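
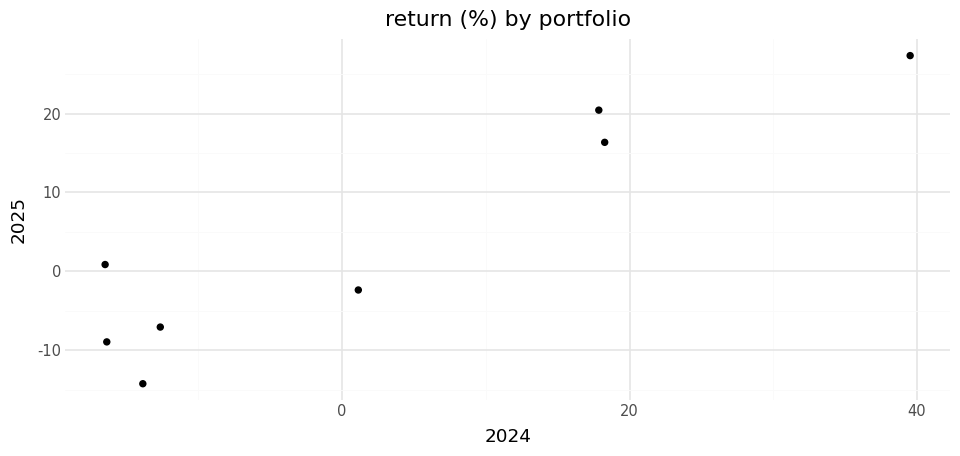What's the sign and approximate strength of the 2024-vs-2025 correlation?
Points are positively correlated; strong (|r| ≈ 0.9).

positive, strong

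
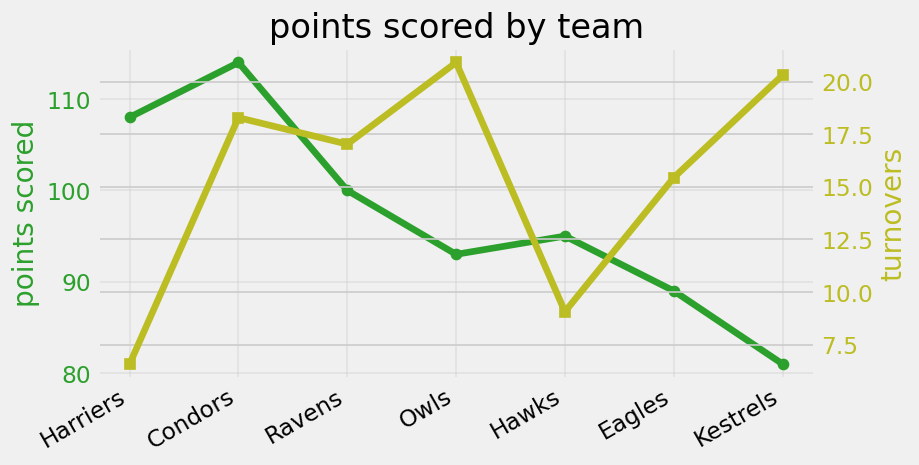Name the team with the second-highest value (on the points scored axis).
Harriers

Top 3 (on the points scored axis): Condors ≈ 115, Harriers ≈ 110, Ravens ≈ 100.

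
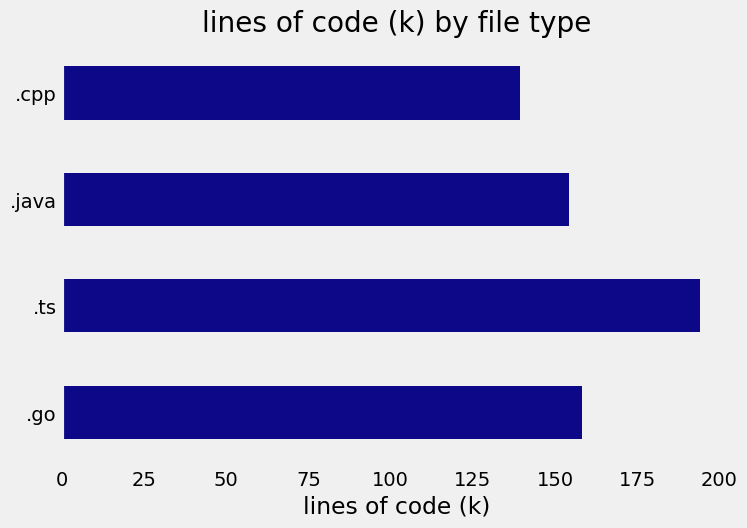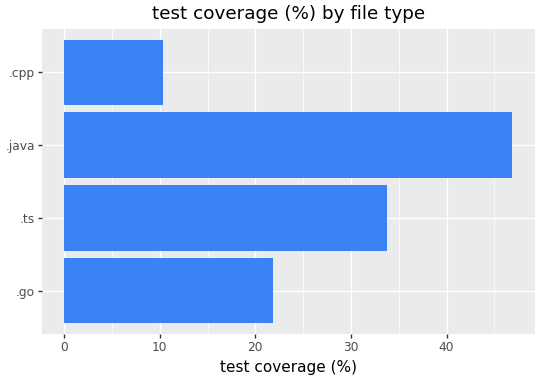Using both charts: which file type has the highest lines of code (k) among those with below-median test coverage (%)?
Chart 2 median test coverage (%) ≈ 30; below-median file types: .go, .cpp. Among those, .go has the highest lines of code (k) (≈ 160).

.go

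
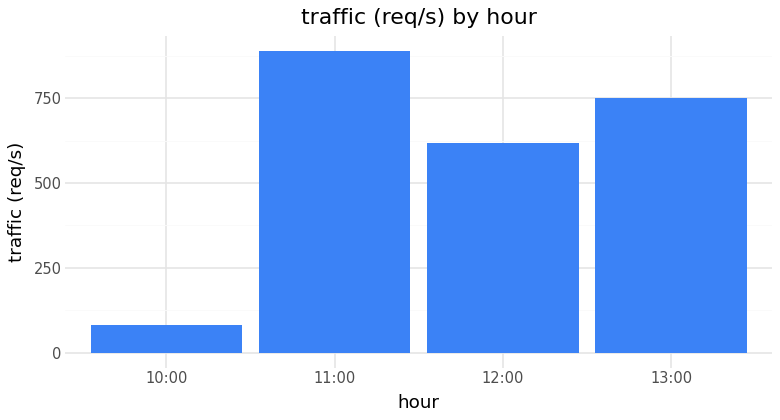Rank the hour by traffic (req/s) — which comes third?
12:00

Top 4: 11:00 ≈ 900, 13:00 ≈ 800, 12:00 ≈ 600, 10:00 ≈ 100.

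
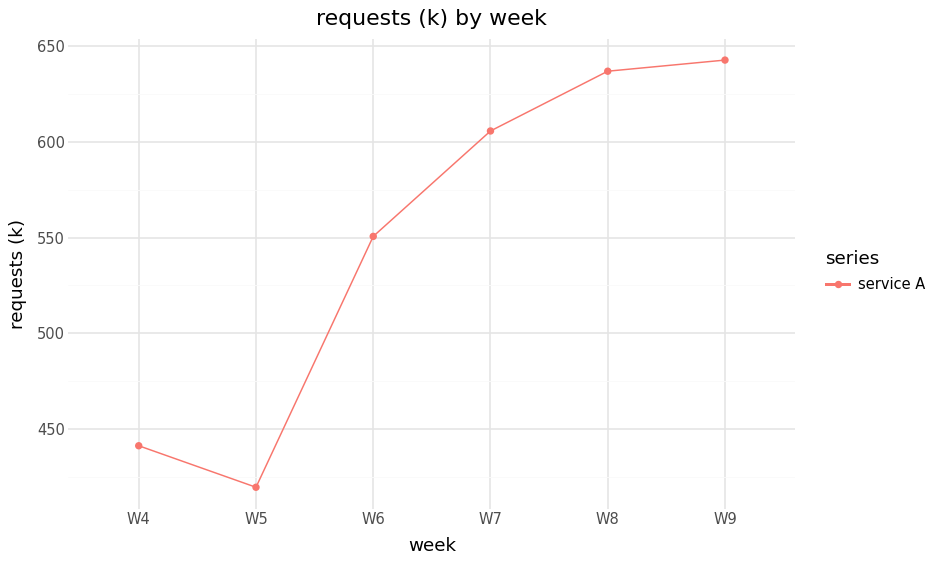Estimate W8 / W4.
W8 ≈ 640, W4 ≈ 440; 640/440 ≈ 1.45.

≈ 1.45×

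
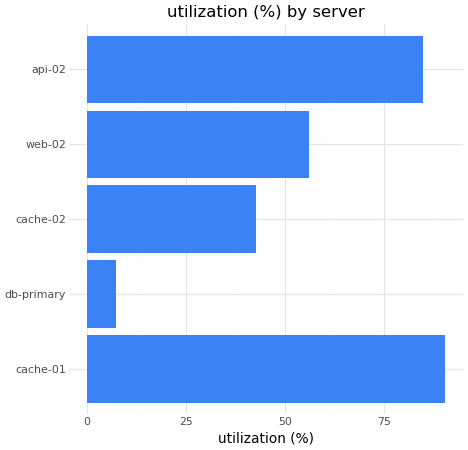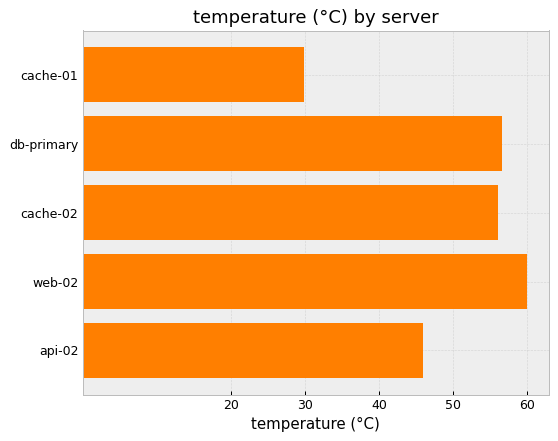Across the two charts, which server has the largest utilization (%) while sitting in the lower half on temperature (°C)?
Chart 2 median temperature (°C) ≈ 60; below-median servers: cache-01, api-02. Among those, cache-01 has the highest utilization (%) (≈ 90).

cache-01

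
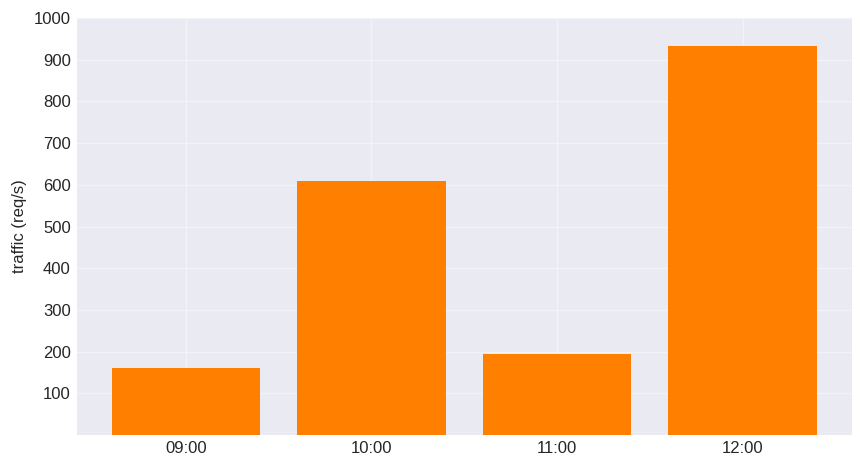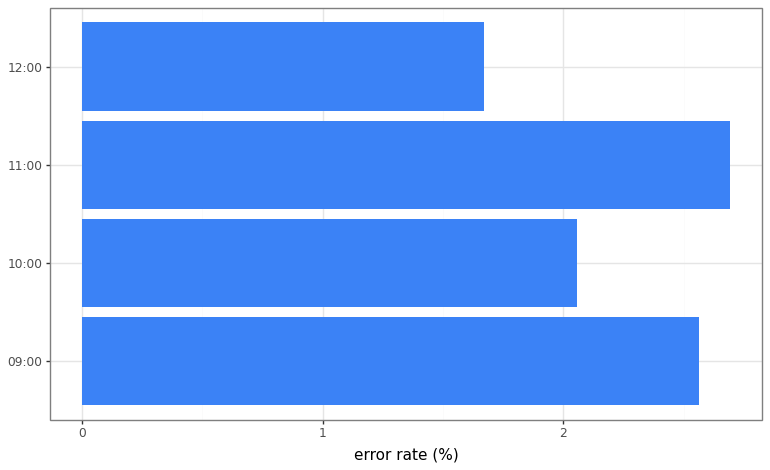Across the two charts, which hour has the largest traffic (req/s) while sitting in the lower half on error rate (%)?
Chart 2 median error rate (%) ≈ 2.5; below-median hours: 10:00, 12:00. Among those, 12:00 has the highest traffic (req/s) (≈ 900).

12:00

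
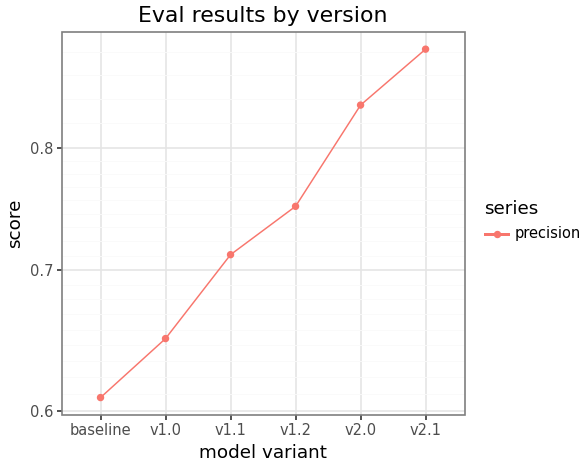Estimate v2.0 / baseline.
v2.0 ≈ 0.85, baseline ≈ 0.60; 0.85/0.60 ≈ 1.42.

≈ 1.42×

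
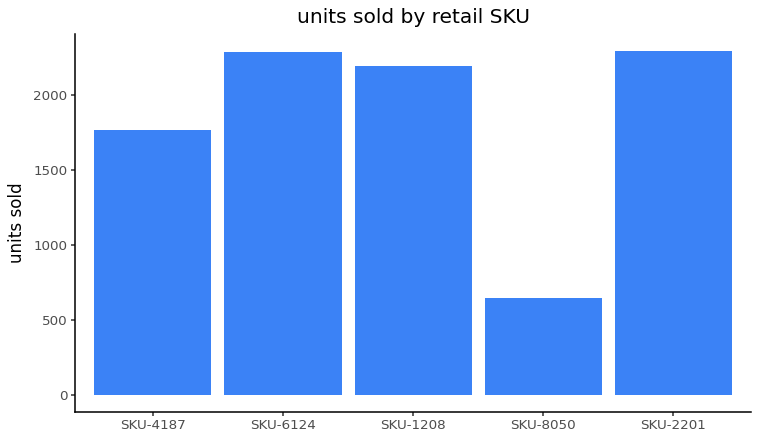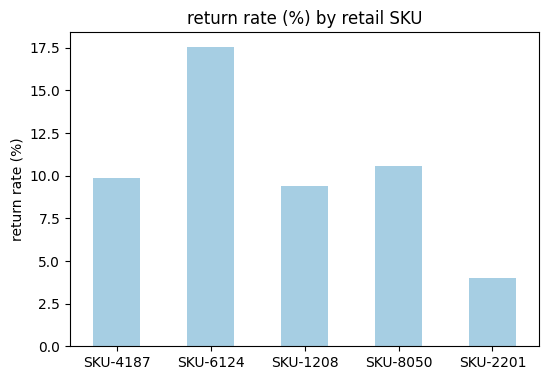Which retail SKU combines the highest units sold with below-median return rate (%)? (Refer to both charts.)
Chart 2 median return rate (%) ≈ 10; below-median retail SKUs: SKU-1208, SKU-2201. Among those, SKU-2201 has the highest units sold (≈ 2500).

SKU-2201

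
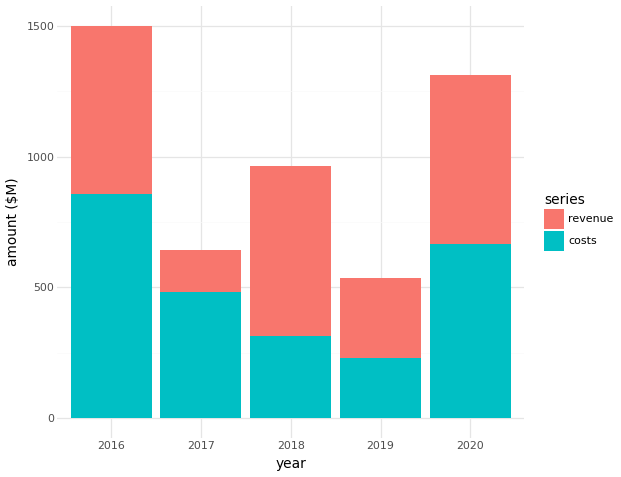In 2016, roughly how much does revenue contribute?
≈ 600

revenue top ≈ 1400, bottom ≈ 800; segment ≈ 600.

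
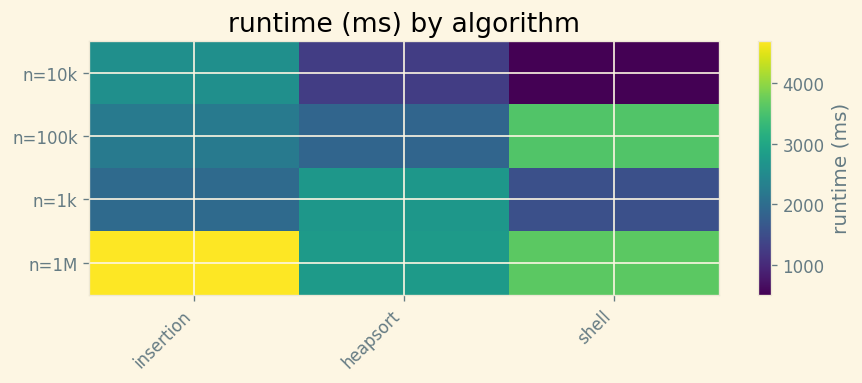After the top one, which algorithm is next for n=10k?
heapsort

Top 3 for n=10k: insertion ≈ 2500, heapsort ≈ 1500, shell ≈ 500.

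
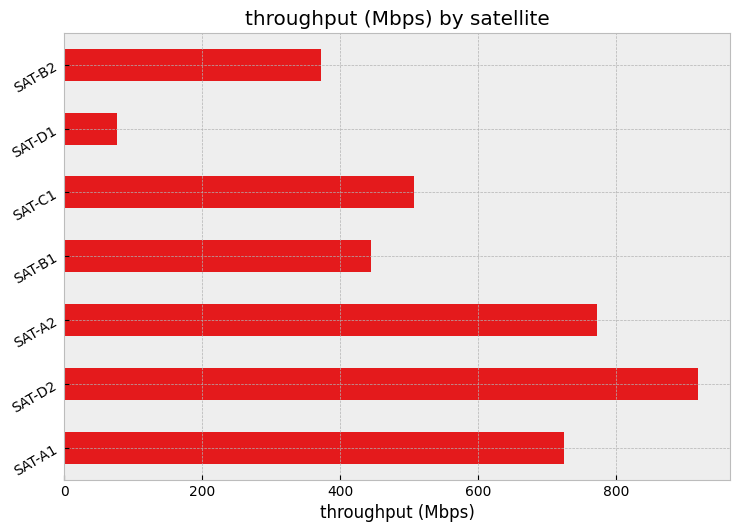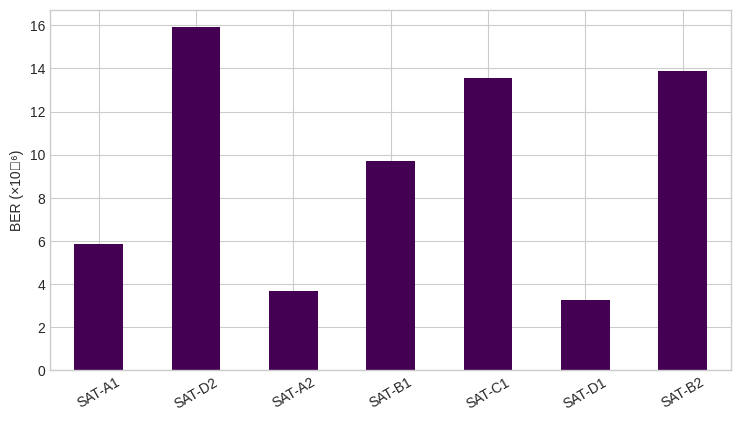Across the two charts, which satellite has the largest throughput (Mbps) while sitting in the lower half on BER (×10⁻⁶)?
Chart 2 median BER (×10⁻⁶) ≈ 10; below-median satellites: SAT-A1, SAT-A2, SAT-D1. Among those, SAT-A2 has the highest throughput (Mbps) (≈ 800).

SAT-A2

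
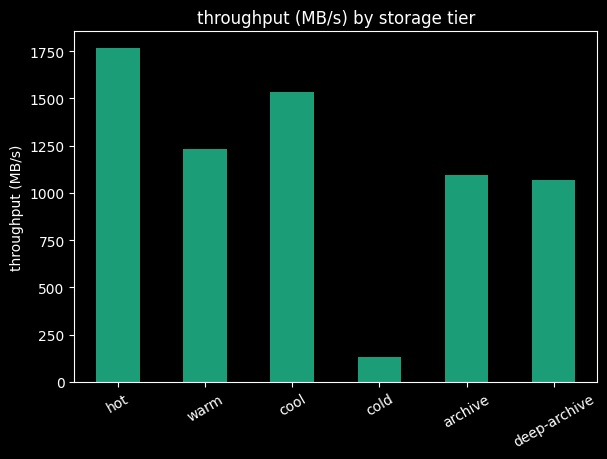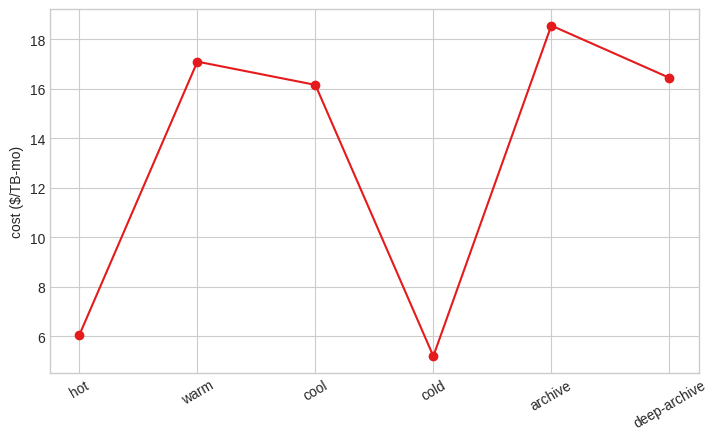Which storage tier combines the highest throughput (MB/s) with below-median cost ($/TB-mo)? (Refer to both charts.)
Chart 2 median cost ($/TB-mo) ≈ 16; below-median storage tiers: hot, cool, cold. Among those, hot has the highest throughput (MB/s) (≈ 1800).

hot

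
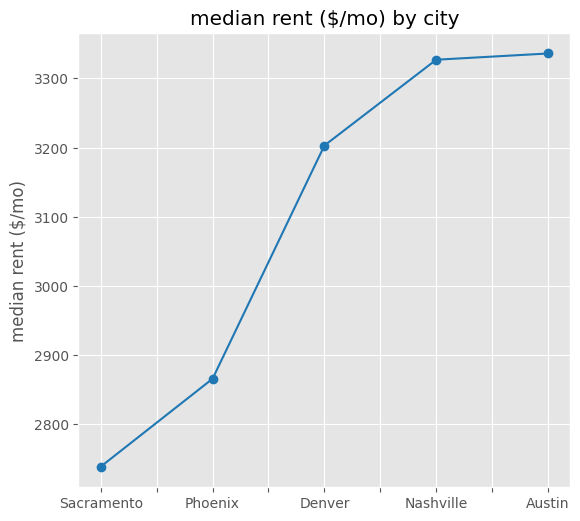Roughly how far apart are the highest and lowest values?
≈ 600

Max Austin ≈ 3350, min Sacramento ≈ 2750; range ≈ 600.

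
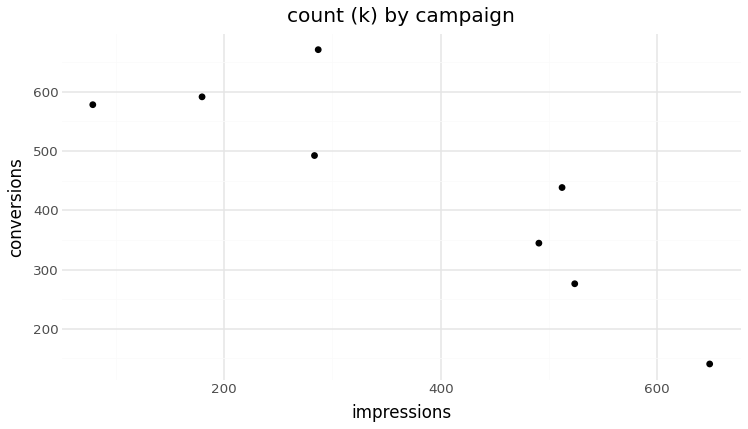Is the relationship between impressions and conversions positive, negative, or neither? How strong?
negative, strong

Points are negatively correlated; strong (|r| ≈ 0.9).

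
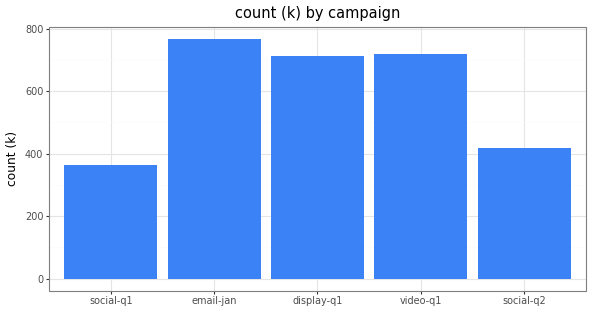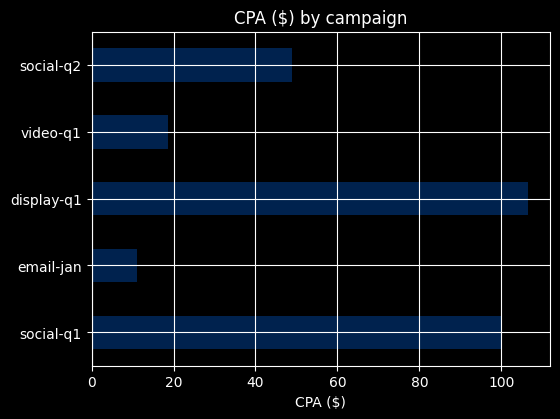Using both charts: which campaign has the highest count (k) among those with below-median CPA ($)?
email-jan

Chart 2 median CPA ($) ≈ 50; below-median campaigns: email-jan, video-q1. Among those, email-jan has the highest count (k) (≈ 800).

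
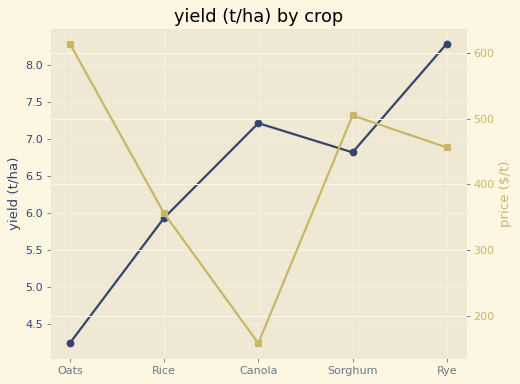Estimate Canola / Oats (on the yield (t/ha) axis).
≈ 1.75×

Canola ≈ 7.0, Oats ≈ 4.0; 7.0/4.0 ≈ 1.75.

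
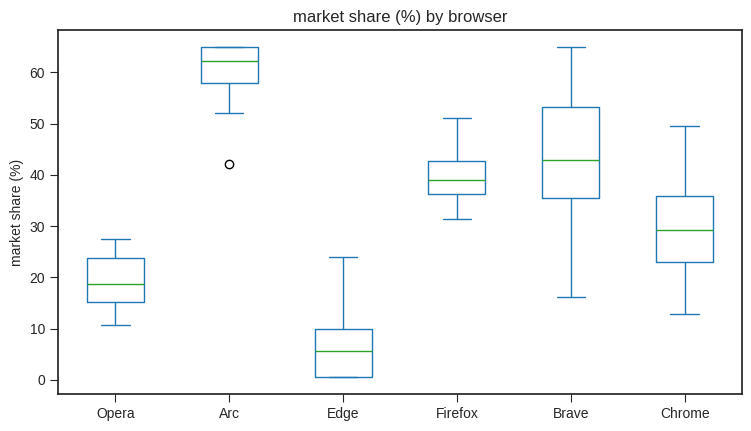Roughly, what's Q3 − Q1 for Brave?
≈ 20

Q3 ≈ 55, Q1 ≈ 35; IQR ≈ 20.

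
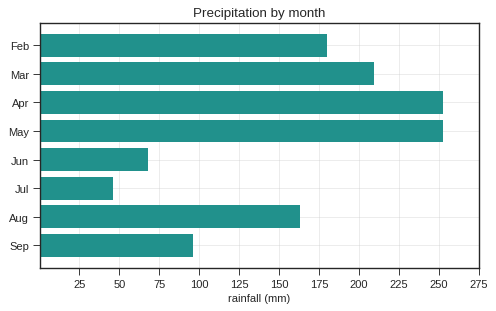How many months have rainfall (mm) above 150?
Above 150: Feb, Mar, Apr, May, Aug.

5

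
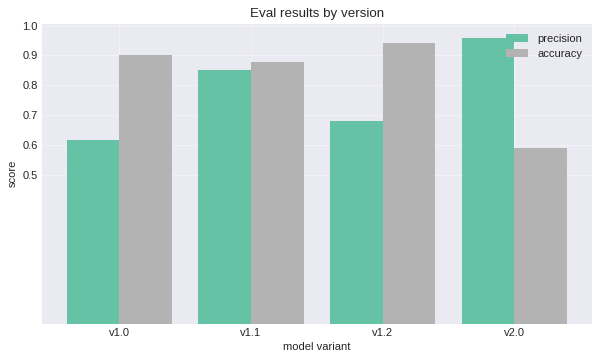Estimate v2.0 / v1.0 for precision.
v2.0 ≈ 1.0, v1.0 ≈ 0.6; 1.0/0.6 ≈ 1.67.

≈ 1.67×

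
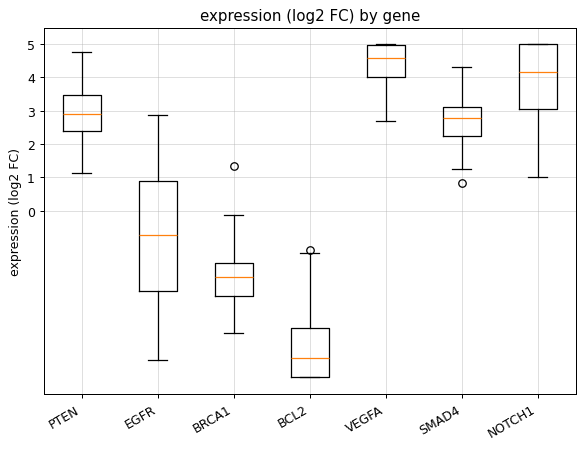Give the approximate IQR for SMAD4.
Q3 ≈ 3, Q1 ≈ 2; IQR ≈ 1.

≈ 1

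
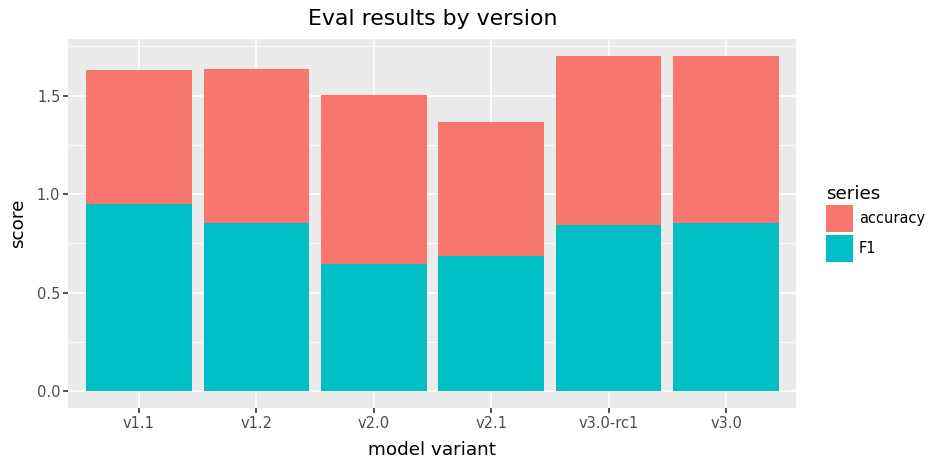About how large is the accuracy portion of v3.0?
accuracy top ≈ 1.8, bottom ≈ 0.8; segment ≈ 1.0.

≈ 1.0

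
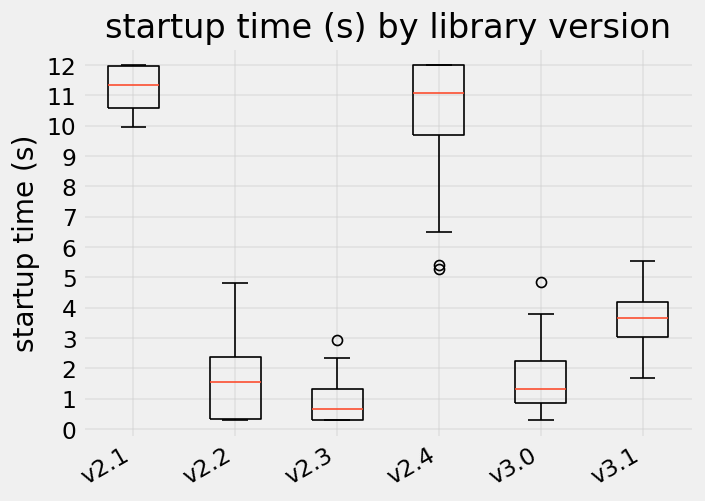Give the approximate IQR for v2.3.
≈ 1

Q3 ≈ 1, Q1 ≈ 0; IQR ≈ 1.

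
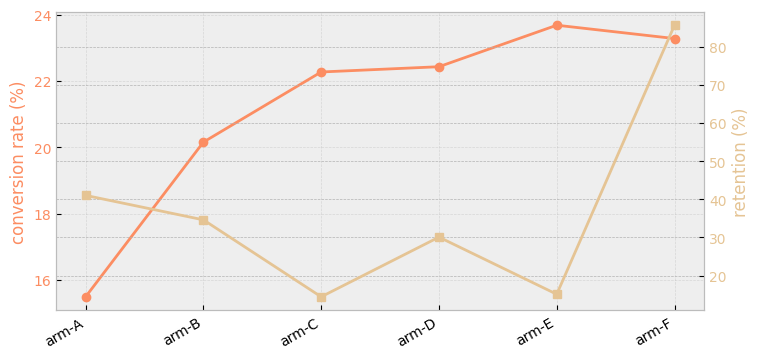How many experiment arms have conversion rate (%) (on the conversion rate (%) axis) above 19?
5

Above 19: arm-B, arm-C, arm-D, arm-E, arm-F.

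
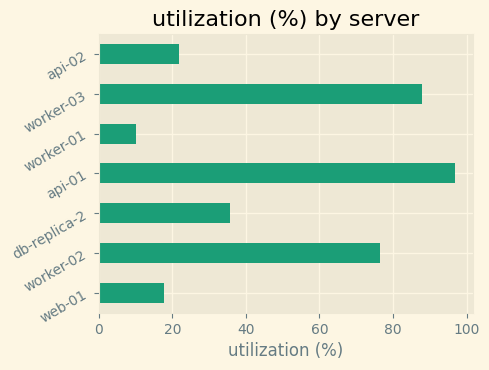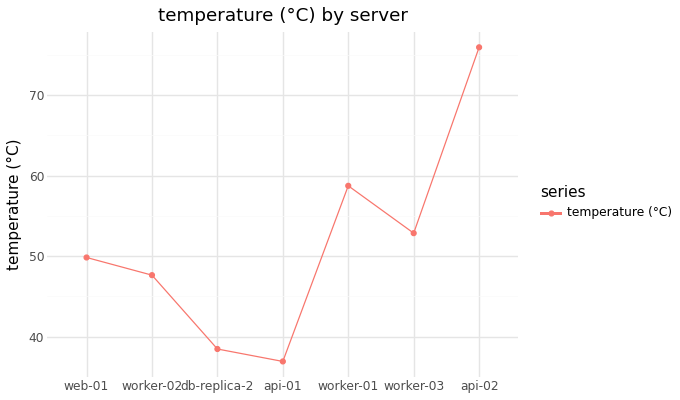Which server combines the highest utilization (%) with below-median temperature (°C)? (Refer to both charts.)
Chart 2 median temperature (°C) ≈ 50; below-median servers: worker-02, db-replica-2, api-01. Among those, api-01 has the highest utilization (%) (≈ 100).

api-01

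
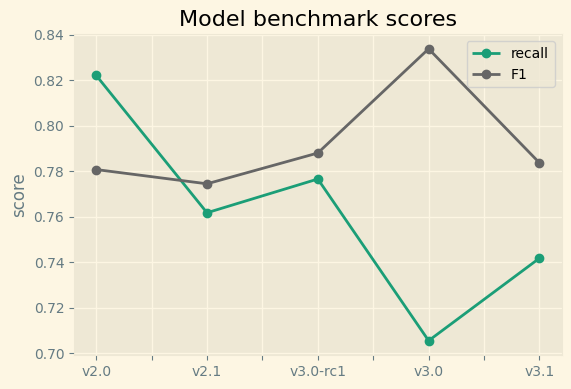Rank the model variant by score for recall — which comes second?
Top 3 for recall: v2.0 ≈ 0.82, v3.0-rc1 ≈ 0.78, v2.1 ≈ 0.76.

v3.0-rc1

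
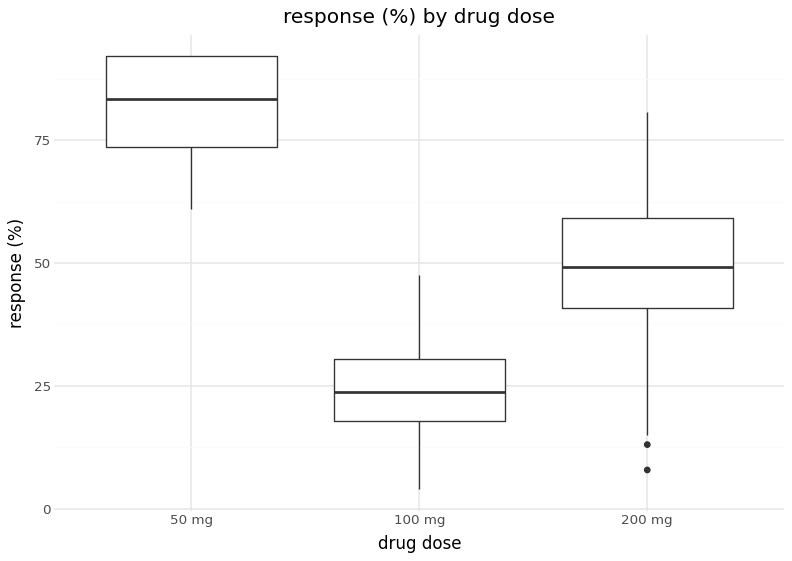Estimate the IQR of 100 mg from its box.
Q3 ≈ 30, Q1 ≈ 20; IQR ≈ 10.

≈ 10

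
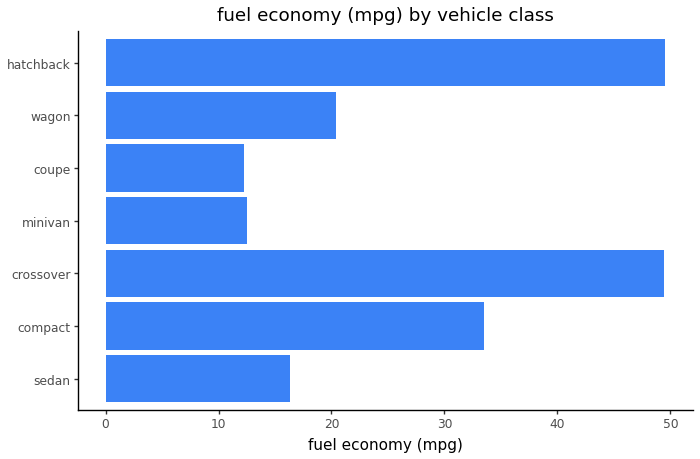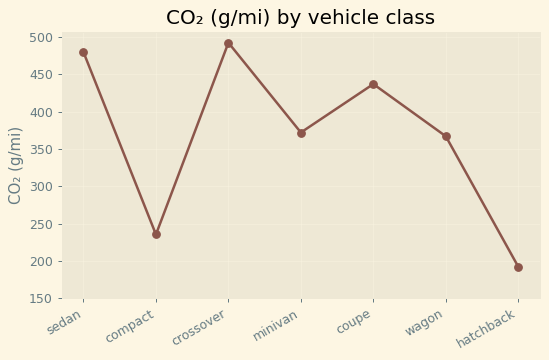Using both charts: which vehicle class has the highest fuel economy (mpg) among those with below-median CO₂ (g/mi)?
hatchback

Chart 2 median CO₂ (g/mi) ≈ 350; below-median vehicle classes: compact, wagon, hatchback. Among those, hatchback has the highest fuel economy (mpg) (≈ 50).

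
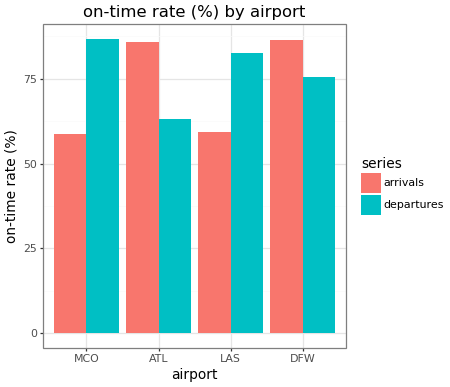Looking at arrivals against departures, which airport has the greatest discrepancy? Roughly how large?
MCO: arrivals ≈ 60, departures ≈ 90 → gap ≈ 30. Next-largest (LAS) is only ≈ 20.

MCO, ≈ 30 %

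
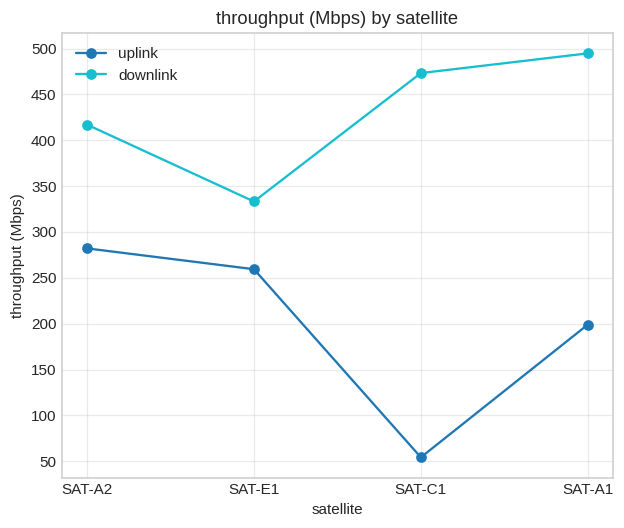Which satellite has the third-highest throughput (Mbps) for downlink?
SAT-A2

Top 4 for downlink: SAT-A1 ≈ 500, SAT-C1 ≈ 450, SAT-A2 ≈ 400, SAT-E1 ≈ 350.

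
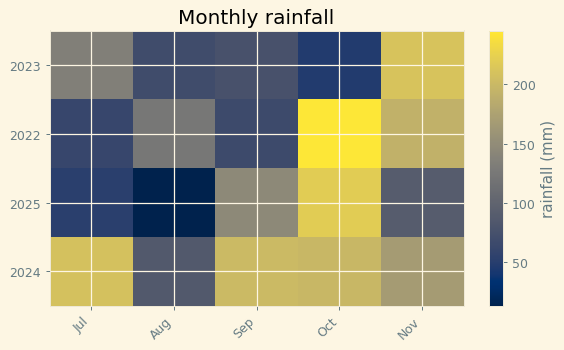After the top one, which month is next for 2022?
Top 3 for 2022: Oct ≈ 240, Nov ≈ 200, Aug ≈ 120.

Nov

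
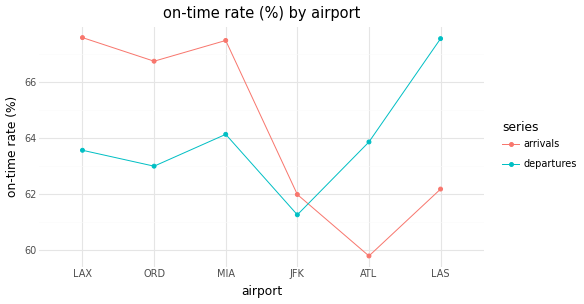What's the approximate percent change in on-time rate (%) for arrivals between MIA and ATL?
MIA ≈ 67, ATL ≈ 60; (60 − 67) / 67 ≈ -10.4%.

≈ -10.4%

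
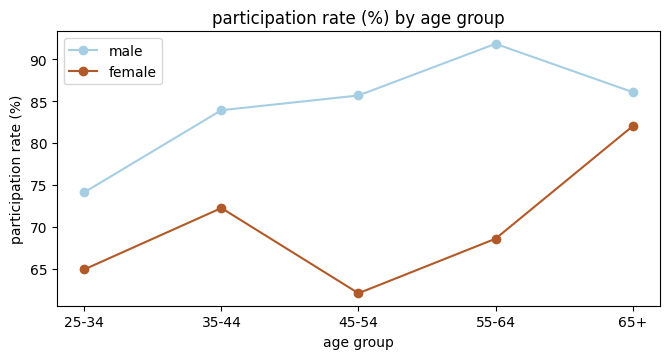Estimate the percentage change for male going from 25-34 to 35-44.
25-34 ≈ 75, 35-44 ≈ 85; (85 − 75) / 75 ≈ +13.3%.

≈ +13.3%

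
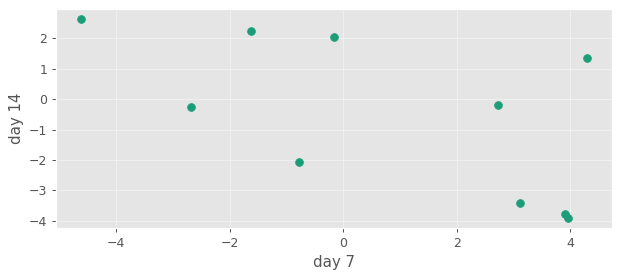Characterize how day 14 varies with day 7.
negative, moderate

Points are negatively correlated; moderate (|r| ≈ 0.6).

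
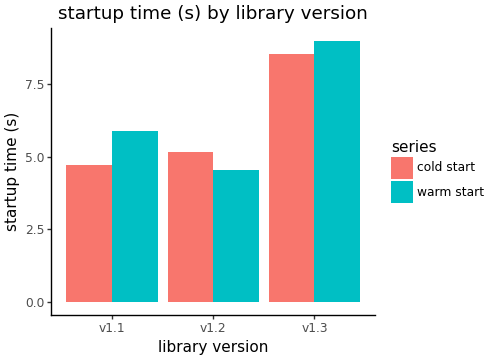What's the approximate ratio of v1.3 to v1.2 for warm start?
v1.3 ≈ 9, v1.2 ≈ 5; 9/5 ≈ 1.8.

≈ 1.8×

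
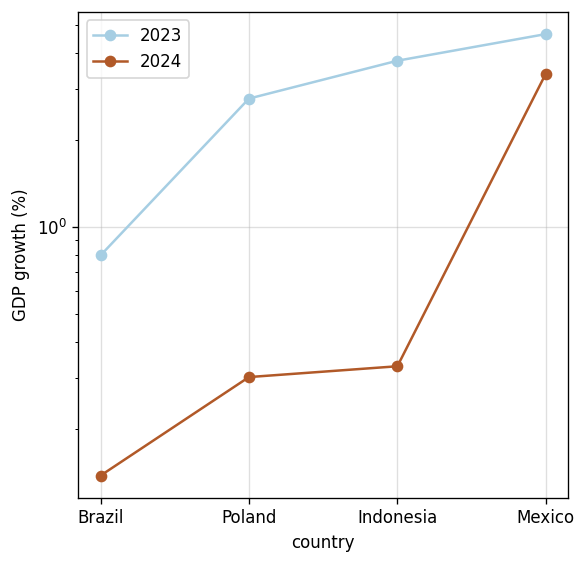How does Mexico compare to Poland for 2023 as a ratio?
Mexico ≈ 4.5, Poland ≈ 3.0; 4.5/3.0 ≈ 1.5.

≈ 1.5×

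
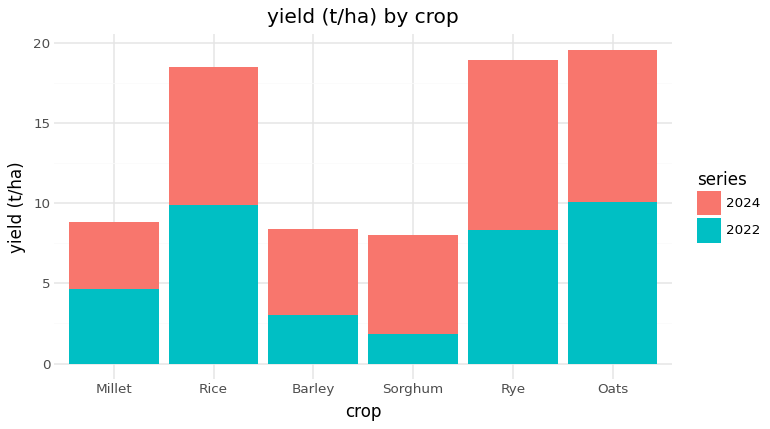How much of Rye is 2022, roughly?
≈ 8

2022 top ≈ 8, bottom ≈ 0; segment ≈ 8.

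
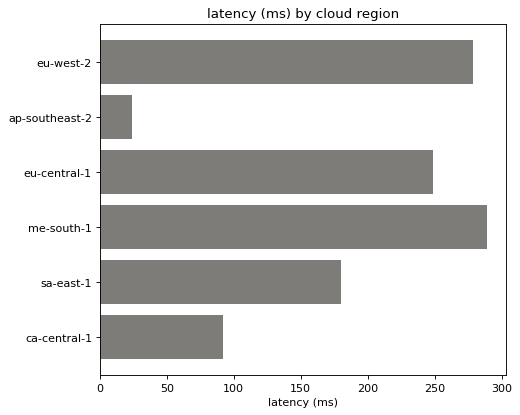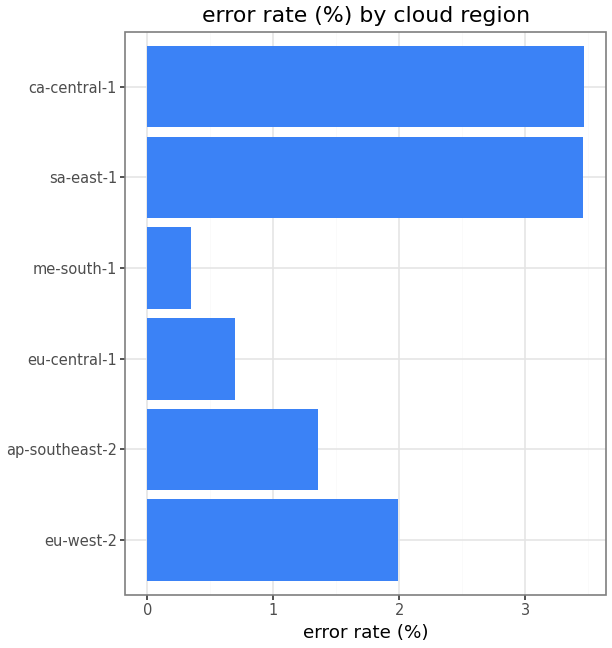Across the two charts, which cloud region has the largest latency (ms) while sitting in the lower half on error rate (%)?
me-south-1

Chart 2 median error rate (%) ≈ 1.5; below-median cloud regions: ap-southeast-2, eu-central-1, me-south-1. Among those, me-south-1 has the highest latency (ms) (≈ 300).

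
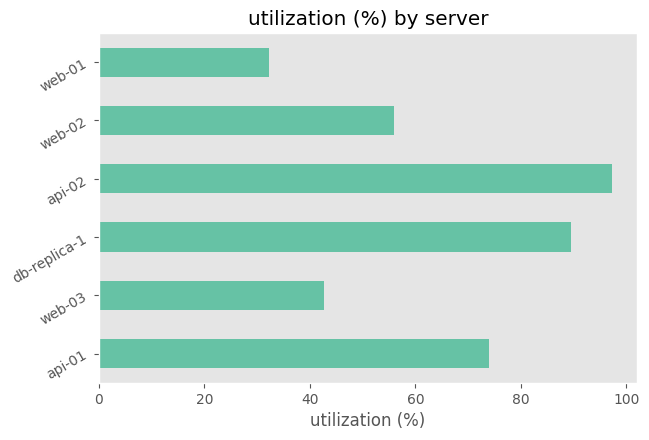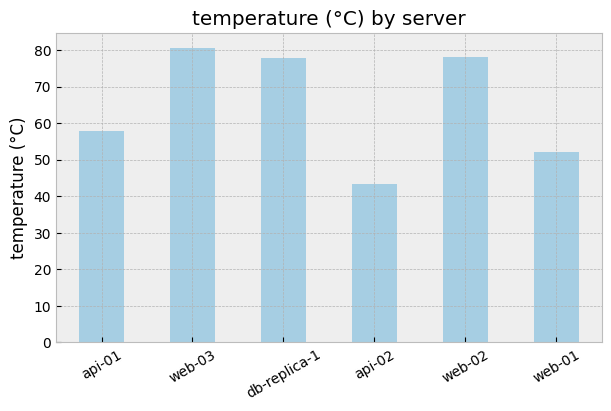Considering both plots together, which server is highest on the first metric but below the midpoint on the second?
Chart 2 median temperature (°C) ≈ 70; below-median servers: api-01, api-02, web-01. Among those, api-02 has the highest utilization (%) (≈ 100).

api-02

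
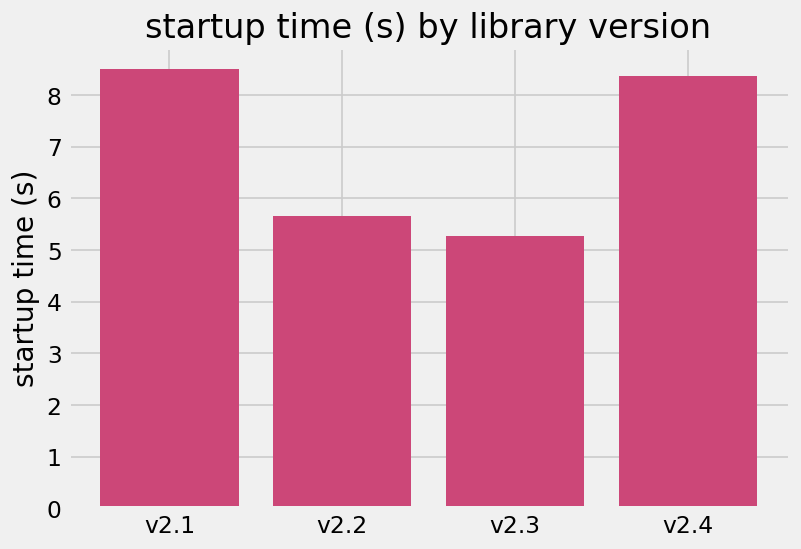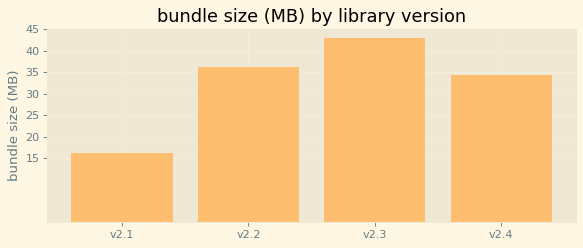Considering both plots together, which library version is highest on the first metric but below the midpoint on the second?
v2.1

Chart 2 median bundle size (MB) ≈ 35; below-median library versions: v2.1, v2.4. Among those, v2.1 has the highest startup time (s) (≈ 9).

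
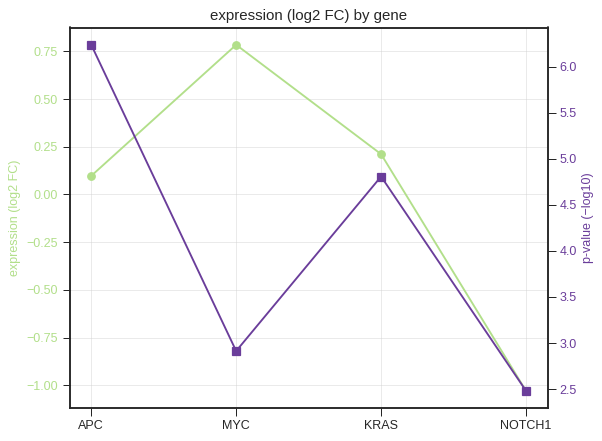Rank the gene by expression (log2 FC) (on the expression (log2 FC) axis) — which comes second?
KRAS

Top 3 (on the expression (log2 FC) axis): MYC ≈ 0.8, KRAS ≈ 0.2, APC ≈ 0.0.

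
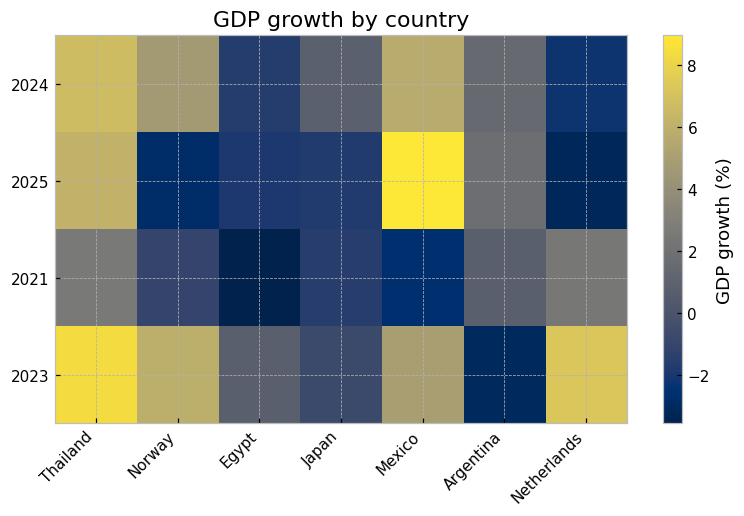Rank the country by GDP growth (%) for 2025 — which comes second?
Thailand

Top 3 for 2025: Mexico ≈ 8, Thailand ≈ 6, Argentina ≈ 2.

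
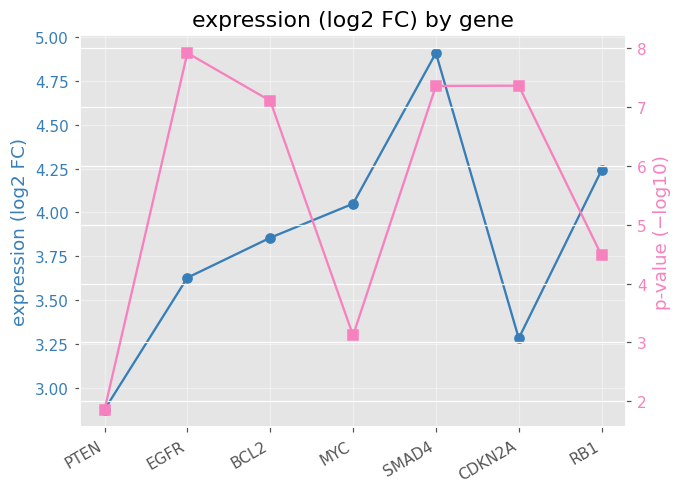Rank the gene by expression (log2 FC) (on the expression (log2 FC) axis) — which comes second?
Top 3 (on the expression (log2 FC) axis): SMAD4 ≈ 5.0, RB1 ≈ 4.2, MYC ≈ 4.0.

RB1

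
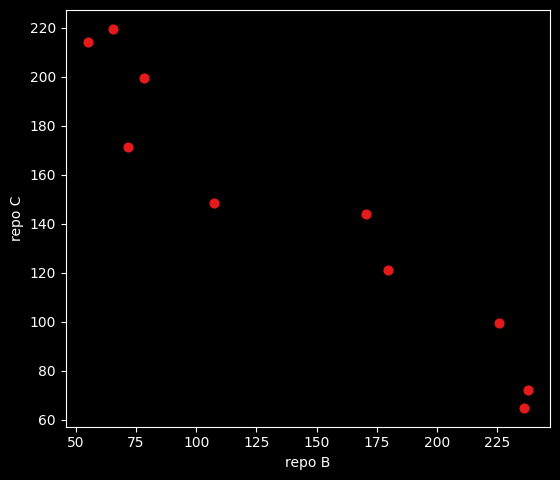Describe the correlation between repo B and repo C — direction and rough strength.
Points are negatively correlated; strong (|r| ≈ 1.0).

negative, strong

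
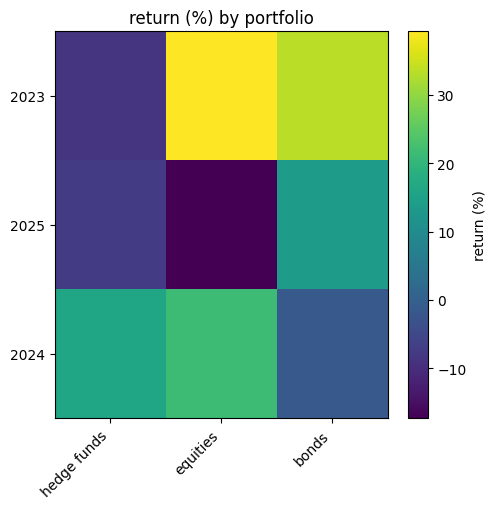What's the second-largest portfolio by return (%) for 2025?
hedge funds

Top 3 for 2025: bonds ≈ 15, hedge funds ≈ -5, equities ≈ -15.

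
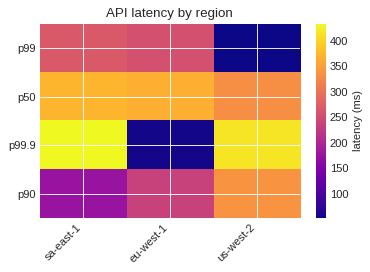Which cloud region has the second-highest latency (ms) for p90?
Top 3 for p90: us-west-2 ≈ 350, eu-west-1 ≈ 250, sa-east-1 ≈ 200.

eu-west-1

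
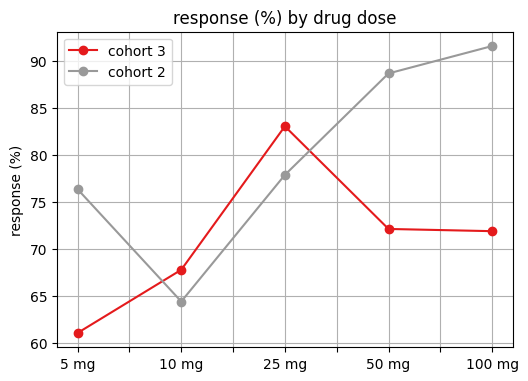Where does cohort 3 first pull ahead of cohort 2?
10 mg

5 mg: cohort 3 ≈ 60 vs cohort 2 ≈ 75 (not yet); 10 mg: cohort 3 ≈ 70 vs cohort 2 ≈ 65 (first crossover).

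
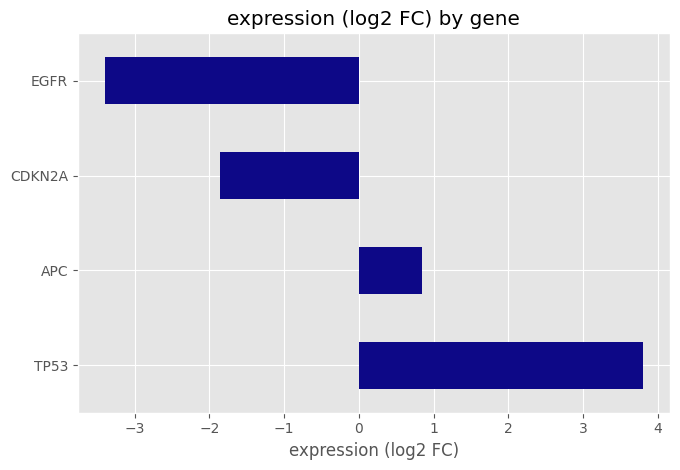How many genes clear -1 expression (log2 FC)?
Above -1: TP53, APC.

2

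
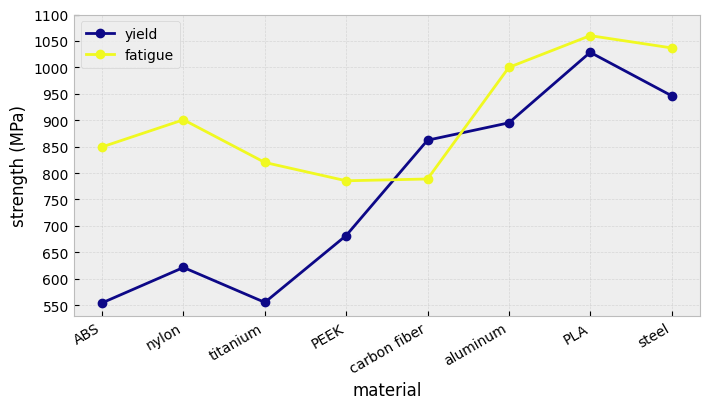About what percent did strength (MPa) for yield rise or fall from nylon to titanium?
nylon ≈ 600, titanium ≈ 550; (550 − 600) / 600 ≈ -8.3%.

≈ -8.3%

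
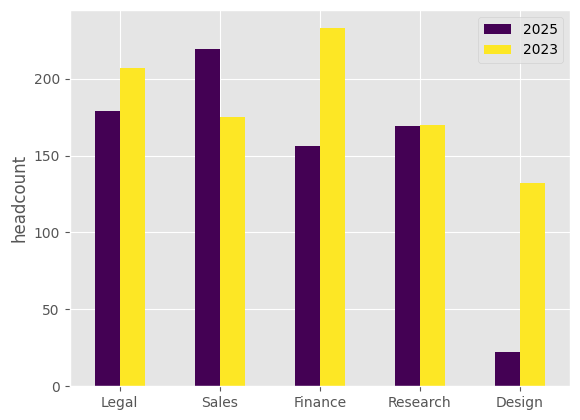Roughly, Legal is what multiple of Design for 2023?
Legal ≈ 200, Design ≈ 140; 200/140 ≈ 1.43.

≈ 1.43×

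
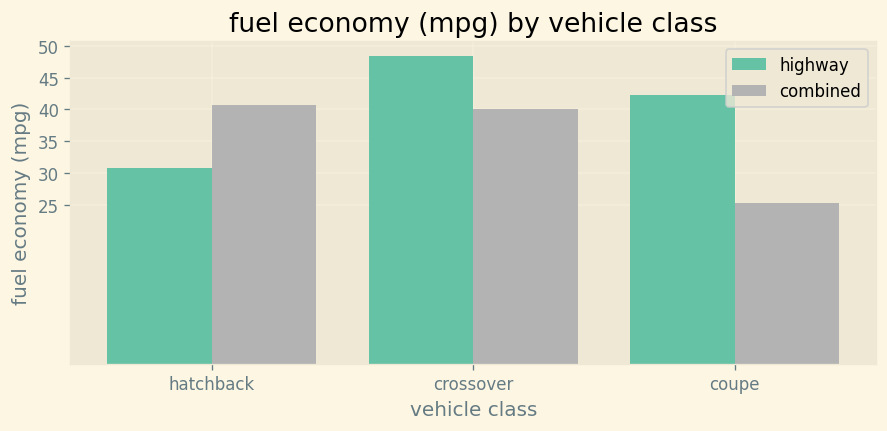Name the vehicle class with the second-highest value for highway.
Top 3 for highway: crossover ≈ 50, coupe ≈ 40, hatchback ≈ 30.

coupe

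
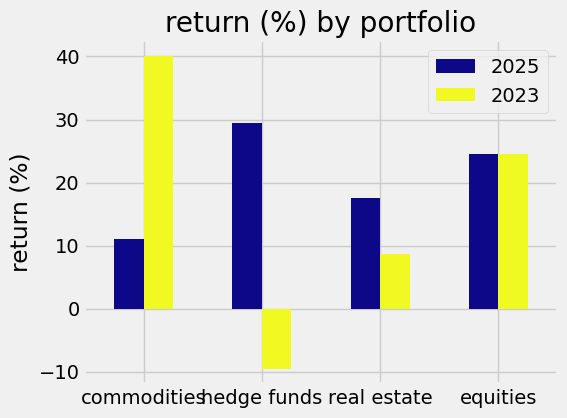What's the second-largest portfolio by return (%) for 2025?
equities

Top 3 for 2025: hedge funds ≈ 30, equities ≈ 25, real estate ≈ 20.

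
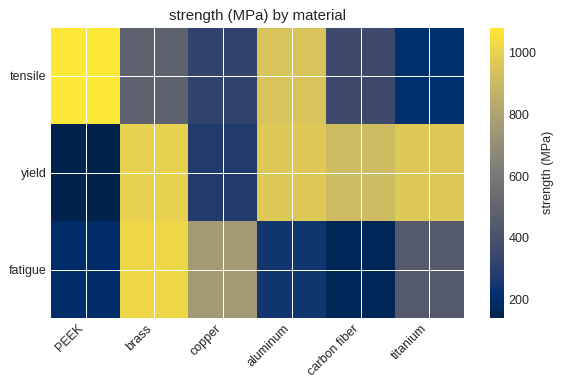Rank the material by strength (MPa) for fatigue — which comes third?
titanium

Top 4 for fatigue: brass ≈ 1000, copper ≈ 800, titanium ≈ 400, aluminum ≈ 200.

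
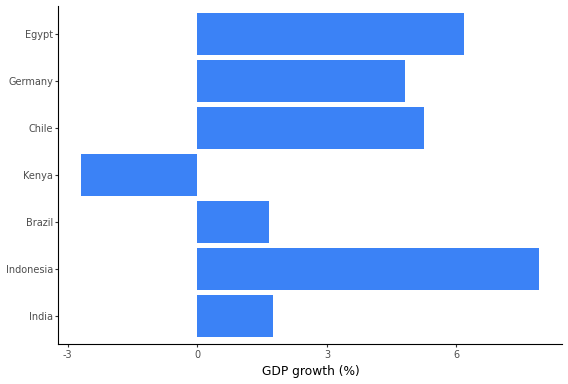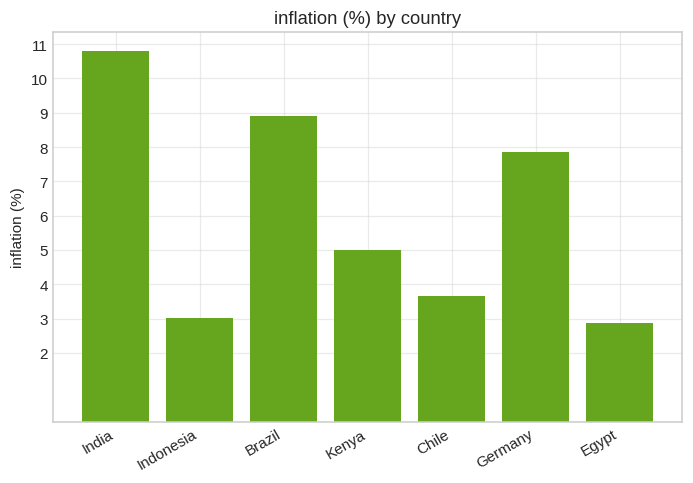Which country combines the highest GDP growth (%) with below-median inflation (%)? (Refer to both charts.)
Indonesia

Chart 2 median inflation (%) ≈ 5; below-median countries: Indonesia, Chile, Egypt. Among those, Indonesia has the highest GDP growth (%) (≈ 8).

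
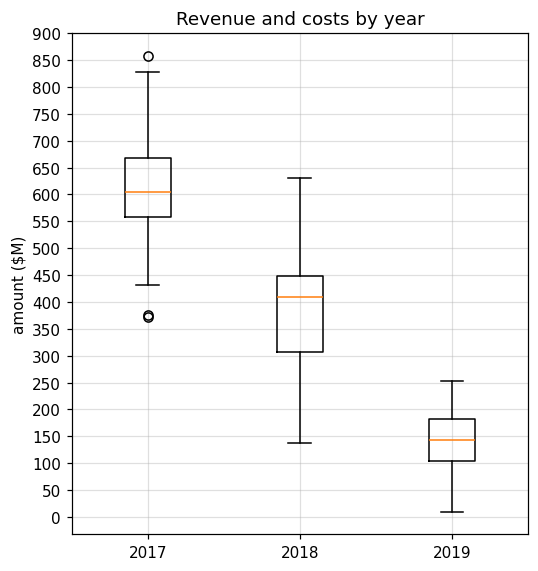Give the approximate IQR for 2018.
Q3 ≈ 450, Q1 ≈ 300; IQR ≈ 150.

≈ 150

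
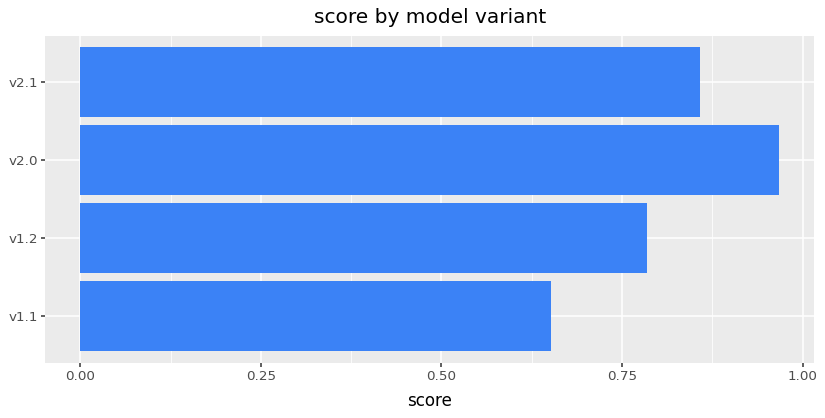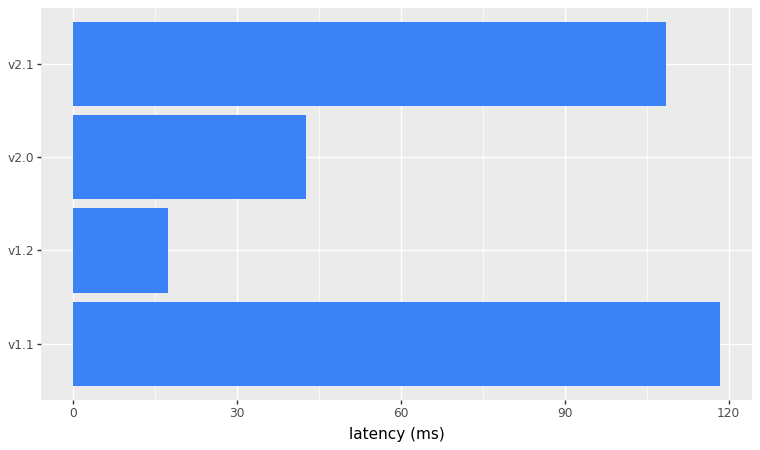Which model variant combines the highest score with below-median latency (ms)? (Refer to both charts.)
Chart 2 median latency (ms) ≈ 80; below-median model variants: v1.2, v2.0. Among those, v2.0 has the highest score (≈ 1).

v2.0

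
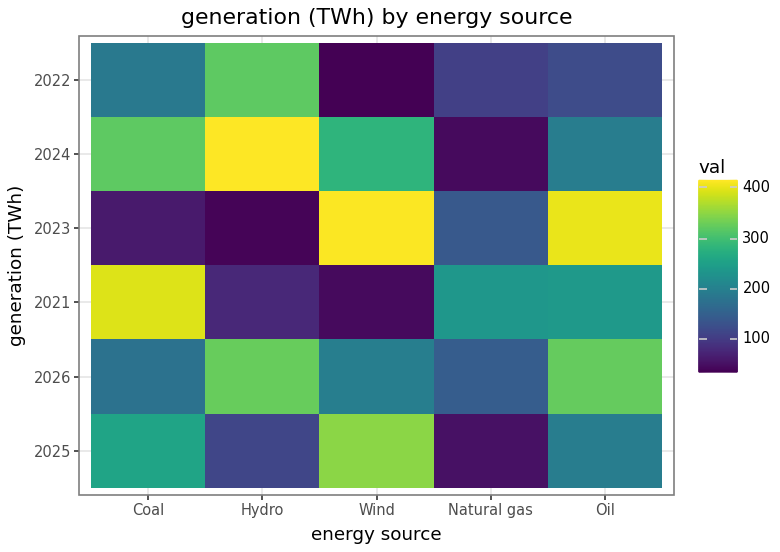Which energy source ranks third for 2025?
Top 4 for 2025: Wind ≈ 350, Coal ≈ 250, Oil ≈ 200, Hydro ≈ 100.

Oil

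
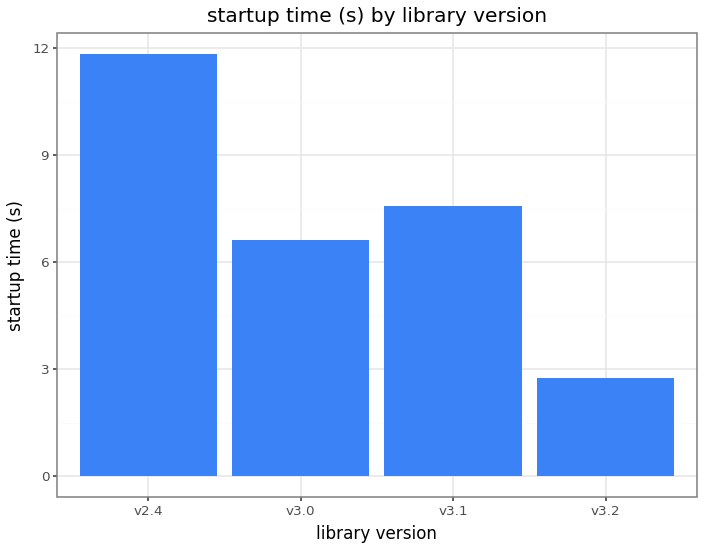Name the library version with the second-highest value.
Top 3: v2.4 ≈ 12, v3.1 ≈ 8, v3.0 ≈ 7.

v3.1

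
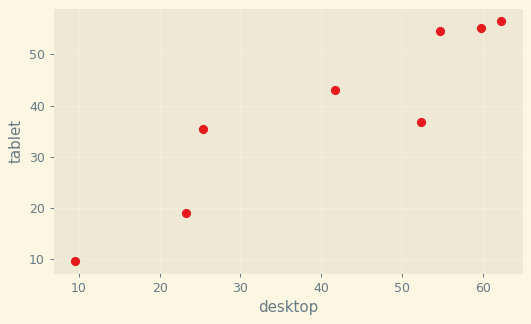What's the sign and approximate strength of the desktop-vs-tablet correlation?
Points are positively correlated; strong (|r| ≈ 0.9).

positive, strong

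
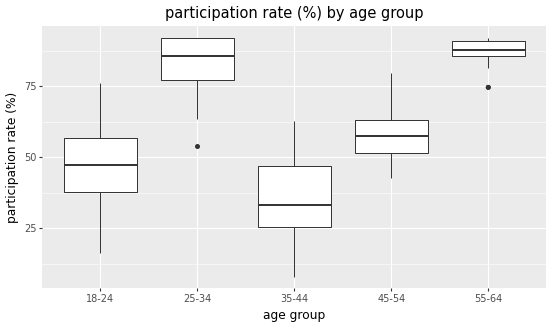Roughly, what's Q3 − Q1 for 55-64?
Q3 ≈ 90, Q1 ≈ 85; IQR ≈ 5.

≈ 5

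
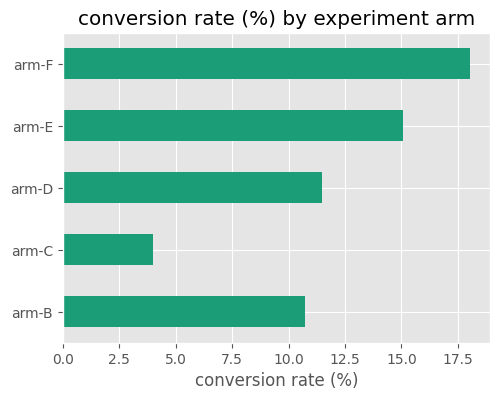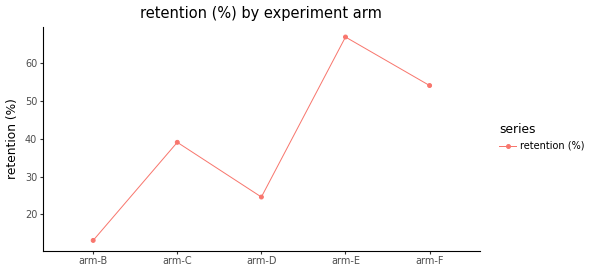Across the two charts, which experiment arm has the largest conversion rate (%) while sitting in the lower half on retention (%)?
arm-D

Chart 2 median retention (%) ≈ 40; below-median experiment arms: arm-B, arm-D. Among those, arm-D has the highest conversion rate (%) (≈ 12).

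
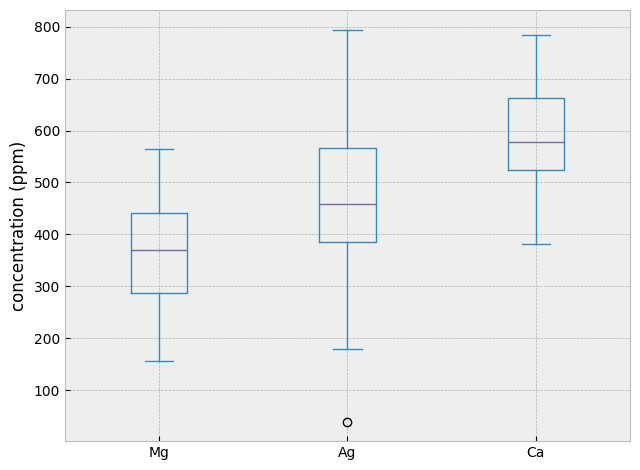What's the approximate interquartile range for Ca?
Q3 ≈ 660, Q1 ≈ 520; IQR ≈ 140.

≈ 140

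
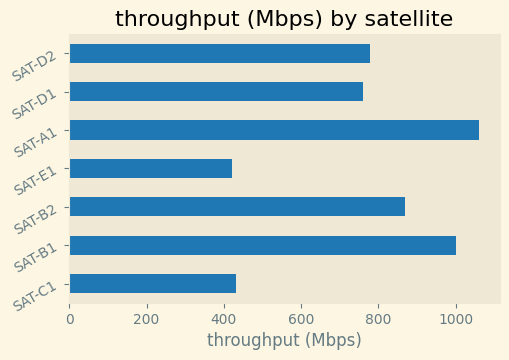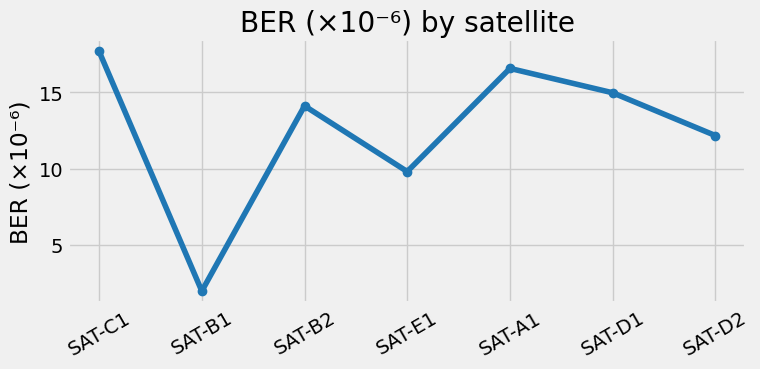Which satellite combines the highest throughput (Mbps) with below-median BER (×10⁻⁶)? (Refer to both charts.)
Chart 2 median BER (×10⁻⁶) ≈ 14; below-median satellites: SAT-B1, SAT-E1, SAT-D2. Among those, SAT-B1 has the highest throughput (Mbps) (≈ 1000).

SAT-B1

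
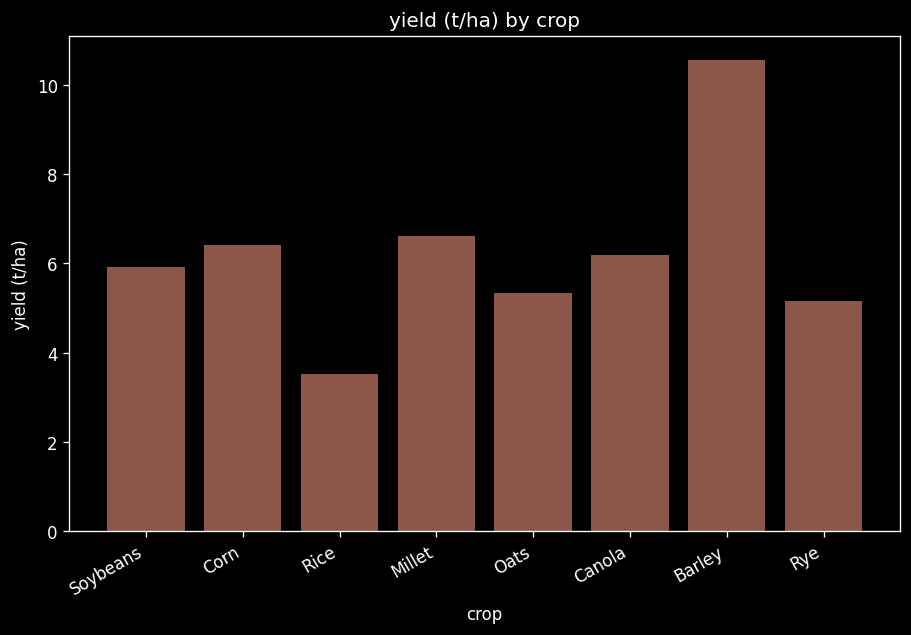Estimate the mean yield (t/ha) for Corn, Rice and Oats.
(6 + 4 + 5) / 3 ≈ 5.

≈ 5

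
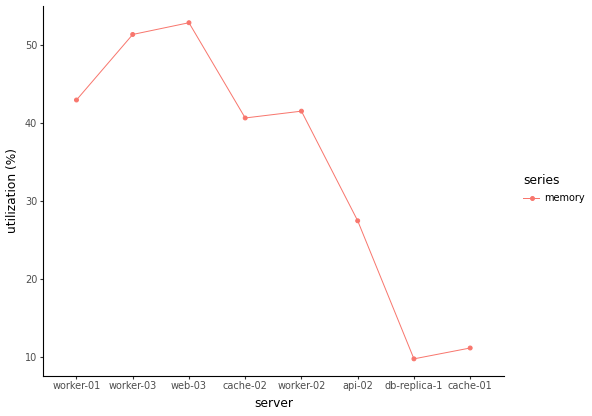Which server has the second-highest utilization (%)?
Top 3: web-03 ≈ 55, worker-03 ≈ 50, worker-01 ≈ 45.

worker-03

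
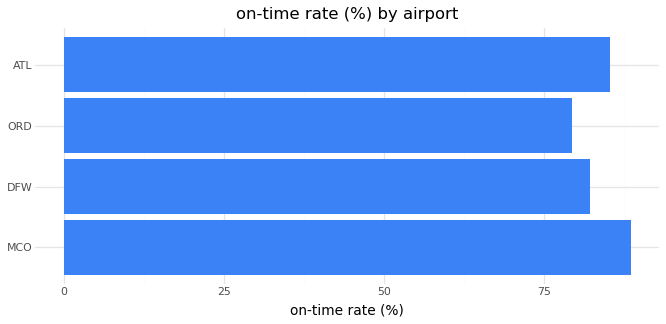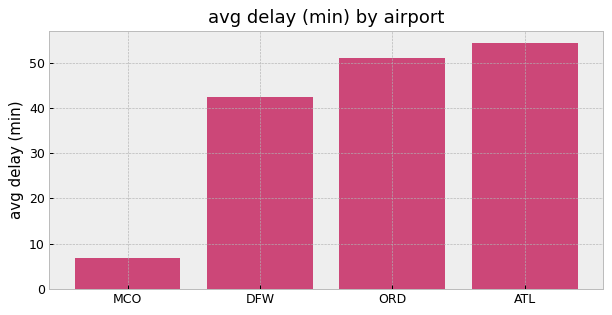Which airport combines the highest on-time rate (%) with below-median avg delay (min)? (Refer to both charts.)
Chart 2 median avg delay (min) ≈ 45; below-median airports: MCO, DFW. Among those, MCO has the highest on-time rate (%) (≈ 90).

MCO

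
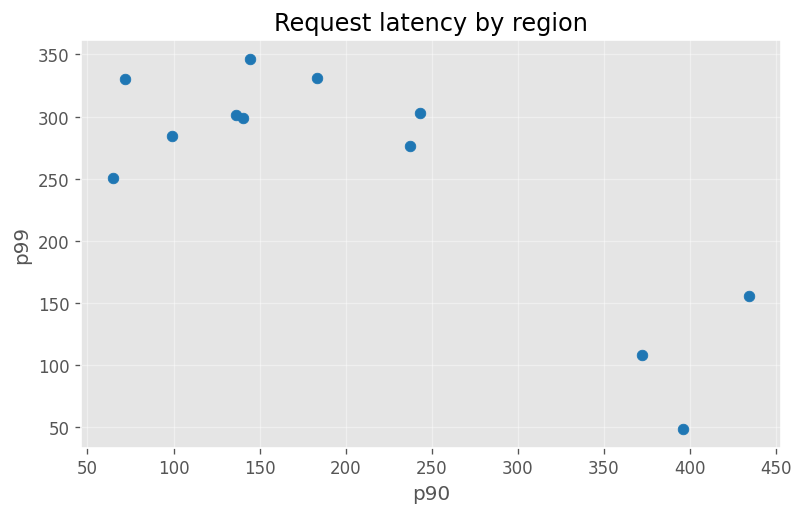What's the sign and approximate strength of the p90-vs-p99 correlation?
negative, strong

Points are negatively correlated; strong (|r| ≈ 0.8).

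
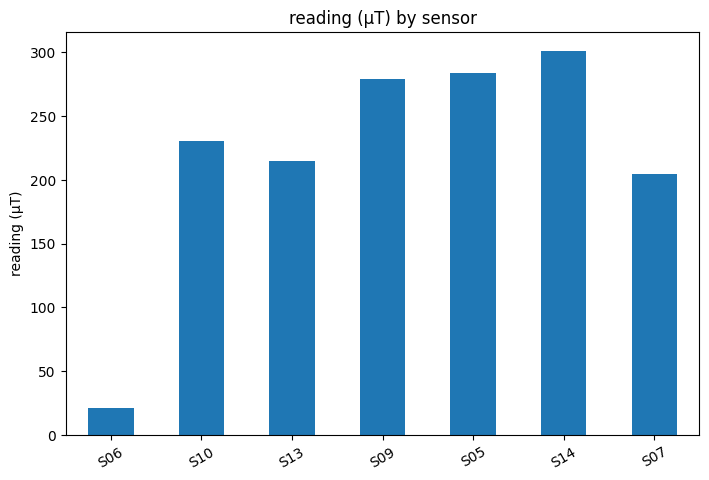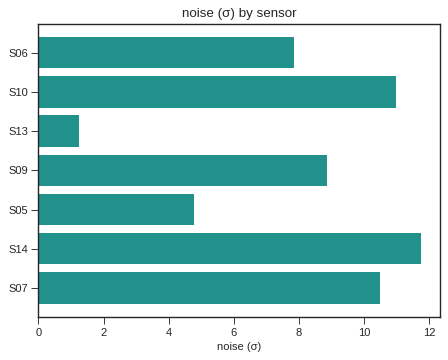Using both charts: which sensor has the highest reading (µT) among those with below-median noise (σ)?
Chart 2 median noise (σ) ≈ 8; below-median sensors: S06, S13, S05. Among those, S05 has the highest reading (µT) (≈ 300).

S05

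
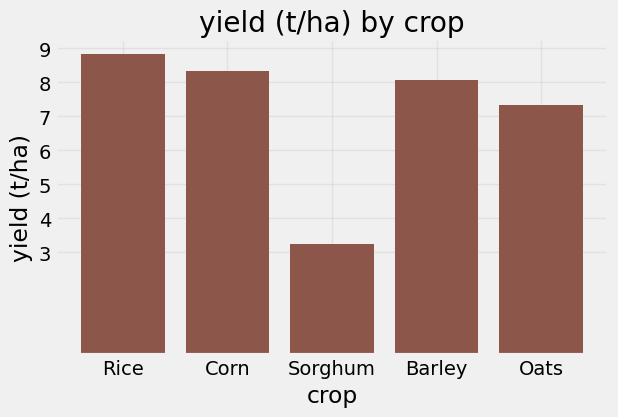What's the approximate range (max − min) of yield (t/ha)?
Max Rice ≈ 9, min Sorghum ≈ 3; range ≈ 6.

≈ 6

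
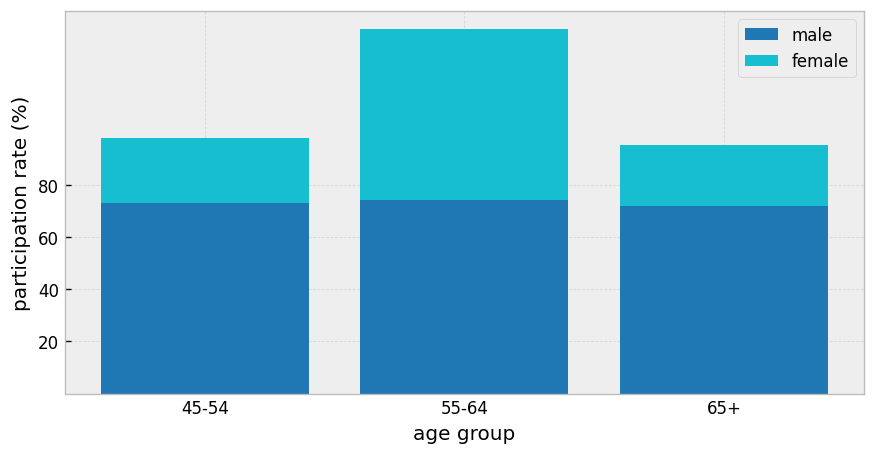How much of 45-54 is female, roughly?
female top ≈ 100, bottom ≈ 80; segment ≈ 20.

≈ 20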